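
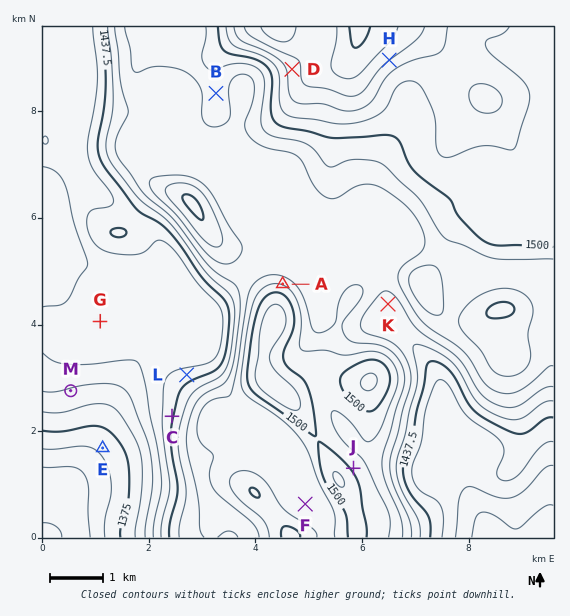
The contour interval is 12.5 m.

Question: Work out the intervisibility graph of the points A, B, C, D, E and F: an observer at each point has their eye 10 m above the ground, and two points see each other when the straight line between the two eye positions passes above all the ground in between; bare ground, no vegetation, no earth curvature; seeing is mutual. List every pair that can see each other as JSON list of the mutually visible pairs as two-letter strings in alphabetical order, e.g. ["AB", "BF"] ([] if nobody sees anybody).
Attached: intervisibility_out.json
["AB", "AD", "BD", "CD", "CE"]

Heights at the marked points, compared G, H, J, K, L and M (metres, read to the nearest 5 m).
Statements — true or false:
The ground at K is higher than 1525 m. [false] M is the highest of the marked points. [false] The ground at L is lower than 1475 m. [true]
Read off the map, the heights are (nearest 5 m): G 1420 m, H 1540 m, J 1495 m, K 1455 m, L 1430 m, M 1400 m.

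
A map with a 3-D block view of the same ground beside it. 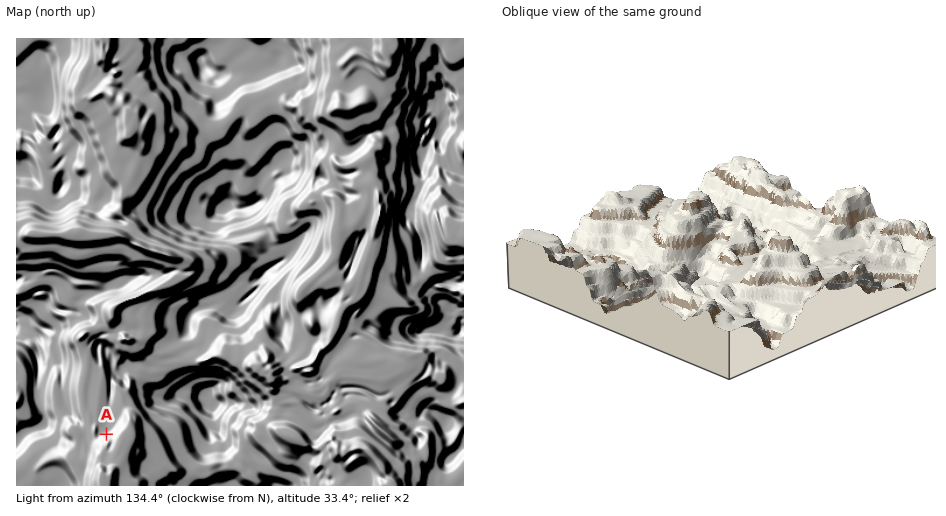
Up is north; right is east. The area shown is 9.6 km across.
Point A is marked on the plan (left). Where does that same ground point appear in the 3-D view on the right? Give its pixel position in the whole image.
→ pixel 748 314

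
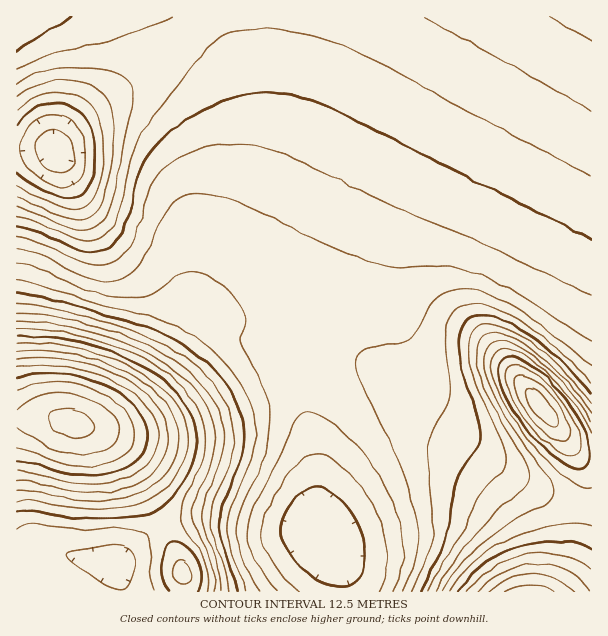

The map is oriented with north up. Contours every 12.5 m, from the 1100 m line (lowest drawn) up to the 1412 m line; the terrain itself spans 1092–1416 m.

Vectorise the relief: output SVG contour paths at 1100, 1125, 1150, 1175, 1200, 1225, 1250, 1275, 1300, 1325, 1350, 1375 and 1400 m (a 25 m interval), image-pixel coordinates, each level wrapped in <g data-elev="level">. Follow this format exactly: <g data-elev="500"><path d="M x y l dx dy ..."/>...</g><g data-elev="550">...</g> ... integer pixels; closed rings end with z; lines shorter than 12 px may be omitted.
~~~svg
<g data-elev="1100"><path d="M57 173l-7-3-7-5-5-6-3-7 1-8 3-7 5-5 7-3 8 1 7 4 5 7 3 9 0 11-4 7-5 4z"/></g><g data-elev="1125"><path d="M17 125l11-12 13-7 15-3 13 2 12 8 8 10 4 14 2 18-2 16-3 14-7 9-8 4-10 0-14-4-18-9-16-12"/></g><g data-elev="1150"><path d="M17 97l16-10 17-5 18-2 18 4 12 6 9 9 5 12 1 18-2 33-4 27-7 17-8 10-11 3-12-1-52-21"/><path d="M591 41l-42-24"/></g><g data-elev="1175"><path d="M591 177l-196-106-45-22-26-10-25-7-26-3-22 0-23 4-16 10-62 77-9 15-7 17-17 64-5 11-7 7-12 6-13 0-14-4-33-15-16-5"/><path d="M17 70l13-8 14-6 73-18 36-12 20-9"/></g><g data-elev="1200"><path d="M299 591l-17-16-14-20-6-13-1-14 8-22 19-31 15-16 8-5 6-1 6 1 7 4 18 14 16 19 12 22 8 23 4 24-2 15-7 16"/><path d="M591 295l-117-55-94-40-88-42-25-10-22-4-21 0-23 4-21 8-15 10-8 10-7 12-13 42-6 15-9 12-11 6-12 2-13-1-14-5-34-17-21-6"/></g><g data-elev="1225"><path d="M259 591l-19-39-3-12 0-12 4-18 17-37 7-20 4-19 1-18-2-15-6-17-22-42 0-4 5-11 0-7-2-9-5-9-20-20-11-7-10-3-9-1-8 3-31 22-11 2-13 0-18-2-18-5-19-7-34-17-19-5"/><path d="M591 367l-40-35-32-22-28-15-14-4-12-2-15 2-12 6-9 11-12 23-7 8-11 4-30 5-10 6-4 9 2 12 41 85 10 29 8 30 2 20 0 10-5 18-10 24"/></g><g data-elev="1250"><path d="M237 591l-15-51-3-19 3-17 19-45 2-15 1-13-5-24-14-24-13-16-17-14-18-12-19-10-23-8-81-23-19-5-18-2"/><path d="M591 394l-19-22-20-19-18-15-18-12-16-7-14-4-12 1-9 5-6 13 0 19 5 24 15 44 1 17-3 9-12 17-6 12-6 19-6 39-27 57"/></g><g data-elev="1275"><path d="M221 591l-2-22-15-39-2-12 2-15 15-38 5-22-1-14-2-12-6-13-8-12-13-15-15-13-18-12-21-10-32-11-40-12-27-5-24-2"/><path d="M591 412l-30-37-15-15-16-12-15-9-14-5-12 0-7 4-4 6-1 9 1 12 3 13 13 30 31 54 4 11 0 7-6 9-25 20-33 38-16 22-14 22"/></g><g data-elev="1300"><path d="M207 591l2-13-4-15-8-17-15-21-3-9 3-13 19-38 5-19-1-12-2-12-5-12-7-12-12-14-16-13-19-12-21-9-28-10-29-7-25-4-24-1"/><path d="M17 529l7-5 9-1 41 6 52 0 15 2 6 5 3 7 0 33 4 15"/><path d="M591 526l-15-3-21 2-25 6-21 8-18 10-15 12-14 14-11 16"/><path d="M591 433l-10-19-12-18-14-15-15-14-13-10-14-6-10-2-8 4-4 10 3 18 9 21 15 24 21 26 24 24 16 11 6 2 6 0"/></g><g data-elev="1325"><path d="M181 584l4 0 4-2 3-7-4-11-3-3-5-1-4 3-3 9 2 7z"/><path d="M591 569l-13-8-17-6-16-2-18 2-17 4-16 8-14 11-13 13"/><path d="M17 500l15 0 34 7 26 2 27-1 24-6 16-8 15-16 10-19 4-19-4-20-9-18-16-16-22-16-29-13-31-9-30-4-30-1"/><path d="M567 455l6 0 4-2 3-4 0-6-4-17-9-18-15-19-16-15-15-8-6-1-5 2-4 5 1 11 4 13 8 15 12 15 12 14 14 10z"/></g><g data-elev="1350"><path d="M574 591l-8-7-9-6-11-3-12-1-12 1-12 3-11 6-10 7"/><path d="M17 480l15 2 30 7 21 3 22 0 20-4 18-7 13-12 9-14 4-17-3-16-9-17-16-15-21-13-25-11-27-6-26-3-25 2"/><path d="M551 426l5 0 2-3-1-7-5-9-13-15-8-4-4 1-2 3 1 4 5 12 11 12z"/></g><g data-elev="1375"><path d="M17 460l13 2 41 12 18 1 18-1 17-6 13-9 7-10 3-14-3-15-9-13-14-12-19-11-21-7-22-4-21 0-21 4"/></g><g data-elev="1400"><path d="M17 426l33 21 15 6 15 2 15-1 12-5 9-8 3-9-3-12-9-10-14-10-18-6-16-2-17 2-12 5-13 11"/></g>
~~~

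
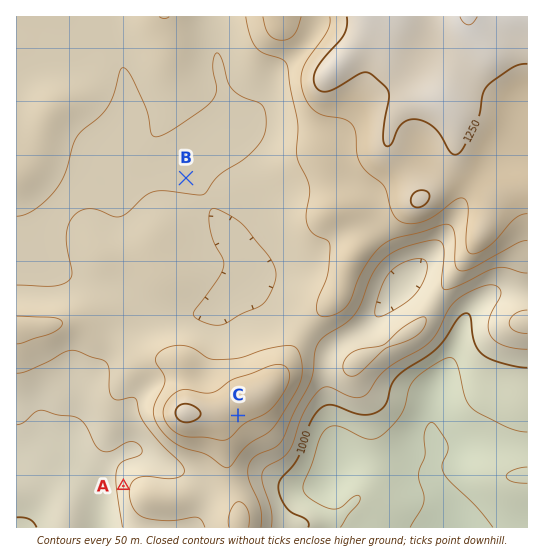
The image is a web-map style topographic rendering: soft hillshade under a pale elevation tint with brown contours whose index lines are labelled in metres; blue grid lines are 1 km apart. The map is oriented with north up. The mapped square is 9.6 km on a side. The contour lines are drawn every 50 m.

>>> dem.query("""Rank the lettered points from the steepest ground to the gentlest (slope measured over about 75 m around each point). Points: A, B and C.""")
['A', 'C', 'B']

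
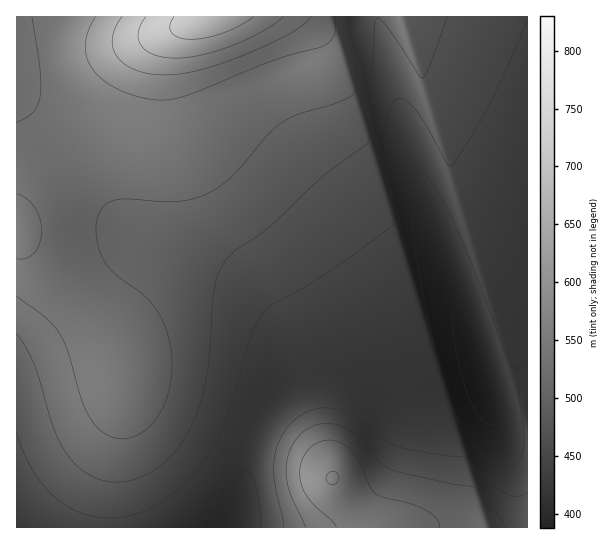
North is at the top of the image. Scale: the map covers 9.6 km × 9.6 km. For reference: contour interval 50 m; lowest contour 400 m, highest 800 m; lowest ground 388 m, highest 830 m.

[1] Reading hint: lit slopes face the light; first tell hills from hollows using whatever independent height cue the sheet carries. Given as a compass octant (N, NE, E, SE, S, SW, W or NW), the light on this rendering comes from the W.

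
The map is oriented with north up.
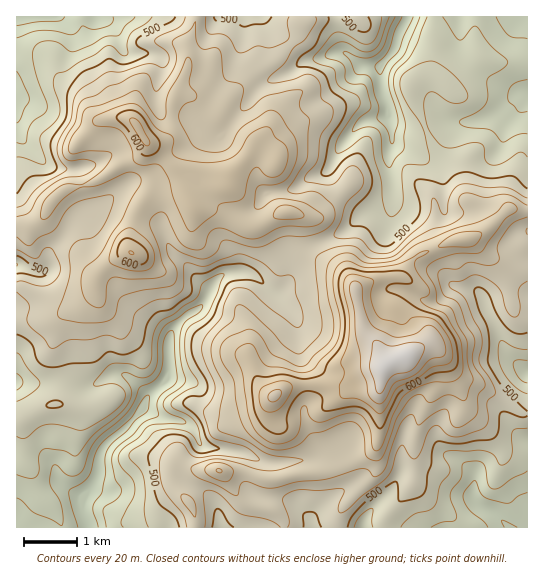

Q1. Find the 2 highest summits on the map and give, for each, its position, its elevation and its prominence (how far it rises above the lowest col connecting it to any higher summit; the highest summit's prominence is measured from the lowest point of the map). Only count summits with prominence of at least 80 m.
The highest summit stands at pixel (403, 357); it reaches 678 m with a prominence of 270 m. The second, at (137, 126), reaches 625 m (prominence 92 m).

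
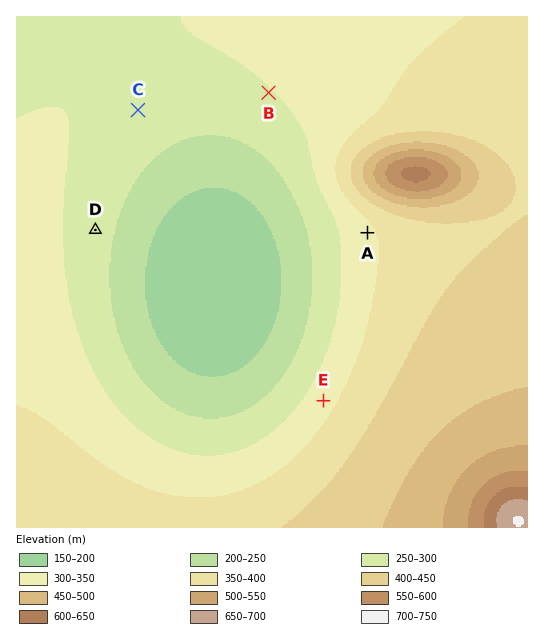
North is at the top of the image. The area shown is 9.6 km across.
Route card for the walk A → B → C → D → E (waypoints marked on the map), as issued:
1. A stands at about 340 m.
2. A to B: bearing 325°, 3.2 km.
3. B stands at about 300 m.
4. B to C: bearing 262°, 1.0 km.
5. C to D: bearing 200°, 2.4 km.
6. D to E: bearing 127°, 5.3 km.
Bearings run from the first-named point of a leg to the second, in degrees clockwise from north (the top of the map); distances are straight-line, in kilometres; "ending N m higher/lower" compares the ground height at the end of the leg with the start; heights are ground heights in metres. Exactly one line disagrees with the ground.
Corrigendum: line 4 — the distance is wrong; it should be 2.5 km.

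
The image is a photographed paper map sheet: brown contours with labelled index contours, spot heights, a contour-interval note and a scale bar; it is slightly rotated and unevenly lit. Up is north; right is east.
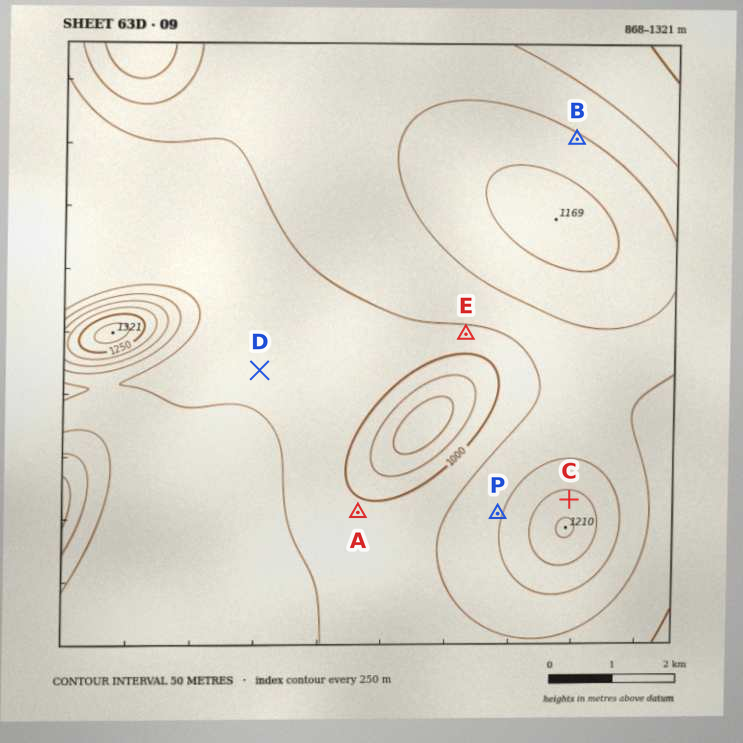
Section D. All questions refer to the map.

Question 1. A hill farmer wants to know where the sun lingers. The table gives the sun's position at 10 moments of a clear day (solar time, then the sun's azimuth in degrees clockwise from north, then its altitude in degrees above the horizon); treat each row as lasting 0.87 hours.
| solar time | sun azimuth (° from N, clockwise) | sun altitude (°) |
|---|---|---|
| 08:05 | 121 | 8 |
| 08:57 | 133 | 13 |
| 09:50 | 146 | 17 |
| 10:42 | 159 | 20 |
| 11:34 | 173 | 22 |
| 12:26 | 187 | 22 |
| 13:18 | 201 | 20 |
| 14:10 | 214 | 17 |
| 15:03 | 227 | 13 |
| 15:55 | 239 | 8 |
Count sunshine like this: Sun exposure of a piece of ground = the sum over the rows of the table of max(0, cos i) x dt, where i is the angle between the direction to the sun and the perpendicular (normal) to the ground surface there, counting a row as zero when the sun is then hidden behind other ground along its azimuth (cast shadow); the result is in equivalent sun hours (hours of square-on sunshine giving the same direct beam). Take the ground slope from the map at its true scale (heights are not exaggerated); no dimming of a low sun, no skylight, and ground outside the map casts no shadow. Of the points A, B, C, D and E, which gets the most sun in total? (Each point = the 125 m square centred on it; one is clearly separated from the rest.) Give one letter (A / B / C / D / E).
E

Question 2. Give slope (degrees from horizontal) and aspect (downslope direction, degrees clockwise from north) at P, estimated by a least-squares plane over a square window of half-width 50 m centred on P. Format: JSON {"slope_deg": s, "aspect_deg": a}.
{"slope_deg": 5, "aspect_deg": 286}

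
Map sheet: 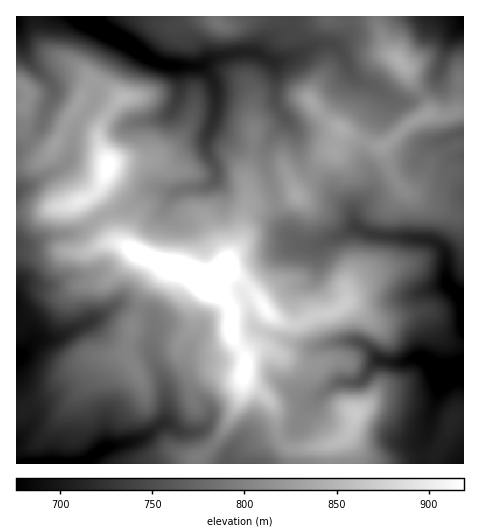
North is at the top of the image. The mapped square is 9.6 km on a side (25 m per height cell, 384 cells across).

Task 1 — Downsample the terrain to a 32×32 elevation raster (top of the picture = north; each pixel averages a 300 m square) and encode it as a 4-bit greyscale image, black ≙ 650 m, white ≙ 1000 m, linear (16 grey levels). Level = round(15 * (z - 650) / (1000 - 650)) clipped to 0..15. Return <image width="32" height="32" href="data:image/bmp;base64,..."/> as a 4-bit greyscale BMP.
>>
<image width="32" height="32" href="data:image/bmp;base64,Qk12AgAAAAAAAHYAAAAoAAAAIAAAACAAAAABAAQAAAAAAAACAAATCwAAEwsAABAAAAAAAAAAAAAAABEREQAiIiIAMzMzAERERABVVVUAZmZmAHd3dwCIiIgAmZmZAKqqqgC7u7sAzMzMAN3d3QDu7u4A////ABERESI0RWZVVWd3d3ZTIiIiIzISI0VWZWZ3eJmGQyIiIjMzMzM0RWdmd3eJlkMiIiI0RDRENFVod4d3iZdUIiMjNEREVUVmeZmXdniIZDIiI0RVVWZVZ4q6h3ZmVmQxESJFVWZmVnibyYh3ZlRDIQASNVZmZmd4msqZh3dTMhEREiNVZmZneJu6mIdlVFQiIiIjNFZ2Z3isqpmYdmdlMzEiNERGZmeIrKq5mZmHZUQxI0VVVWd4m8y7qZmZl2VDMSRWZ3d4ms7bupiHiYdlMxE0VneIms3u7KmHdniHdUMSRWeIirzMy8yoZmVnd2ZUI0V4iavLqpmrp2VVVVVUQyNWZ4iamIiImZhlVVREQzNEZ4mYiId3eIiHZmZURVVVVWeaqpiHd3d3h3d3ZVVmZlVWiaqph2ZmZ4d4h2ZmZ2ZVZneKuod3Zld3d3d3ZndmVWd3isqId2VWdnd3d3d2ZlVnd3mph3ZUVmZmZ4h3d2VVZnd5l3dmVEVmZWeId3dmVWZneIdlVVQ1ZlVniHZnd3Z2Z4iIdlRENVVVeHZmVmd3dlZ4iIdUQzRVRndmVVZmZmVWd3dlQzM0VERWVVVndVZEVnZUMhEiM0MzRVRWeHZFNFZUMhEjMzMzM0REV4hlRCMzMhEjRERURERERVZ2UzIiIhASNERFZVRERVVWZTMh"/>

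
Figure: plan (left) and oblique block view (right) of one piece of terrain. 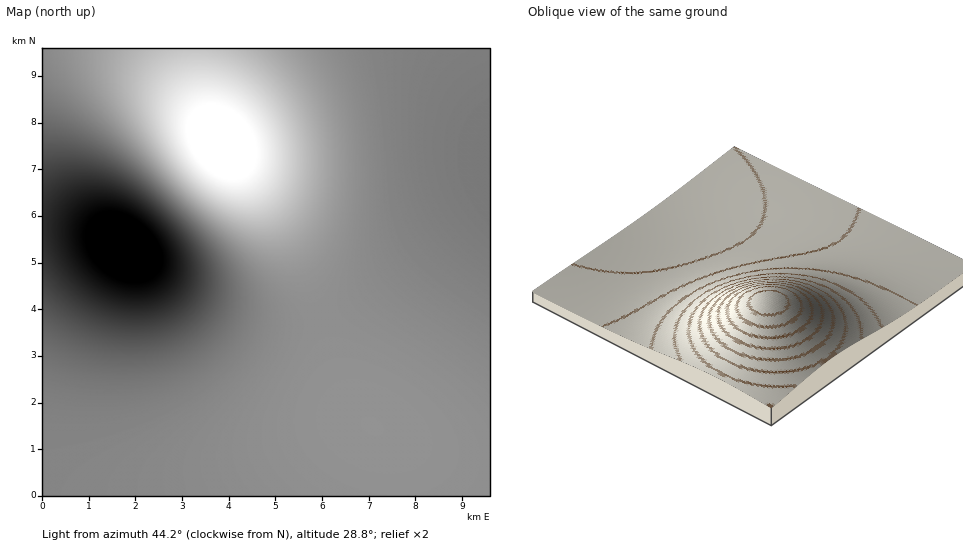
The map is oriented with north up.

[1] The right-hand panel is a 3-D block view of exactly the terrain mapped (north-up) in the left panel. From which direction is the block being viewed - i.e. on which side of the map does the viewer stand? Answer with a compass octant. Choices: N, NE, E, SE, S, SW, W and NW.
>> NW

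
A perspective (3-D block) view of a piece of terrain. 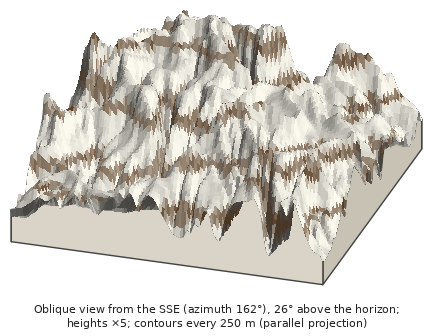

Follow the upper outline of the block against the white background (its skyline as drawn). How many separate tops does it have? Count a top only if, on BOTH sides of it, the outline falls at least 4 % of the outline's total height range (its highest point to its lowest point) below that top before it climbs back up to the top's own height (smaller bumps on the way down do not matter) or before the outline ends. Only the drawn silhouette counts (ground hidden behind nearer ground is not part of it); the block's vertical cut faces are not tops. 4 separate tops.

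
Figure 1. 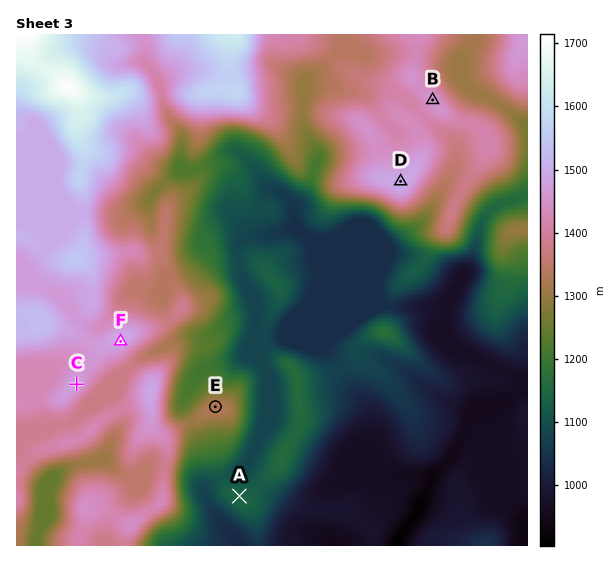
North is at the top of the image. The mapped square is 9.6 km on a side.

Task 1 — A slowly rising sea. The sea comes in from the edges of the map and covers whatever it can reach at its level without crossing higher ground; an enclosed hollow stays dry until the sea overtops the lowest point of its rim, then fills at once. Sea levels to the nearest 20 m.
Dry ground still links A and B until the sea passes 1120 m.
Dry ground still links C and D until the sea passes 1340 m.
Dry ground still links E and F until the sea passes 1300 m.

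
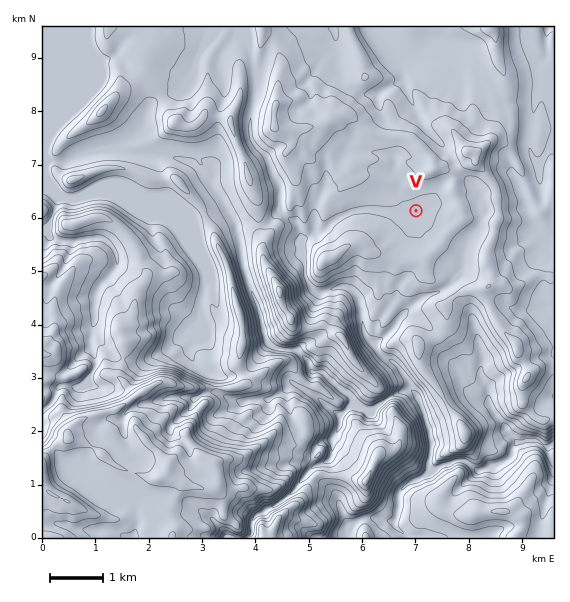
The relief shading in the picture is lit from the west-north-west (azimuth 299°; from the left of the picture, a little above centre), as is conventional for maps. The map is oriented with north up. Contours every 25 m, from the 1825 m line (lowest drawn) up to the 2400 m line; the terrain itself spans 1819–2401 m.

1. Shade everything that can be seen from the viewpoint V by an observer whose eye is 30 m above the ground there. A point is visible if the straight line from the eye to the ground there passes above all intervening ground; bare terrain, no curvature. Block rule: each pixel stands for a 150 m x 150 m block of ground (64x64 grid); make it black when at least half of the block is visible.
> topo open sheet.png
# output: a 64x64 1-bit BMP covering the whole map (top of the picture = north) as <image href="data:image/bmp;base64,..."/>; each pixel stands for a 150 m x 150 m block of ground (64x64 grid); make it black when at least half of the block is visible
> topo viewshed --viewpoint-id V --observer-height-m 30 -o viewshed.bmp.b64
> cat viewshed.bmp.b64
<image width="64" height="64" href="data:image/bmp;base64,Qk0+AgAAAAAAAD4AAAAoAAAAQAAAAEAAAAABAAEAAAAAAAACAAATCwAAEwsAAAIAAAAAAAAA////AAAAAAAAAAAEAAAAAQAAAAwAAAABAAAABAAAAAEAAAACAAA8+QAAAAEAAHj4AAABAAAAYBAAAAP8AAAgCIAAA+ABgAAMAAACAAGAAAAAAMYAAMAAAAABz+AA4AAAAAMf8AD4AAAABD/4AH4AAAAMf8AALgwAABgjAAAMGAAAAAAAABwQAAAAAAAAGCAQAAAAAAAAIBAAAAAAAAAAEAAAAAAAYEAQAAAAAADgAAgAAAAAAcAAAAAAAAABgAAgwAAAAAMAACDAAAAAAgMAMEAAAAAGAwBgQAAAAd4AAMBAAAAB/AAAgEAAAAOcAAAAQAAAAwAAYAAAAAADAAAQACAIAAYAAA8AkAYABgAAA4BIBoAMAAADAAAMAAwADwMAAAgCHBx/gwAADAIcA//BAAAYAg4D/+EAADgEDgP/4IAAcAAeA//4gAHAABgf//gAAAAAGZ//8AAAAAAZj//wAAAAADDH//CAAAAAMOP/8AAAAAAh4//hAAAAAGHh/A4AAAAAQ/B4DAAAAAAB+HsIAAAAAIH//gAAAAAAB//AAAAAAAAGP4AAAAAAAAQPAAAAAAAABAAAAAAAAAAEAAAAAAAAAAAAAAAAAAAAAAAAAAAAAAAAAAAAAAAAAAAAAAAAAAAAAAAAAAAAAAAAAAAAAAAAAAAAAAAAAAAAAAAAAAAAAAAAAAAAAA=="/>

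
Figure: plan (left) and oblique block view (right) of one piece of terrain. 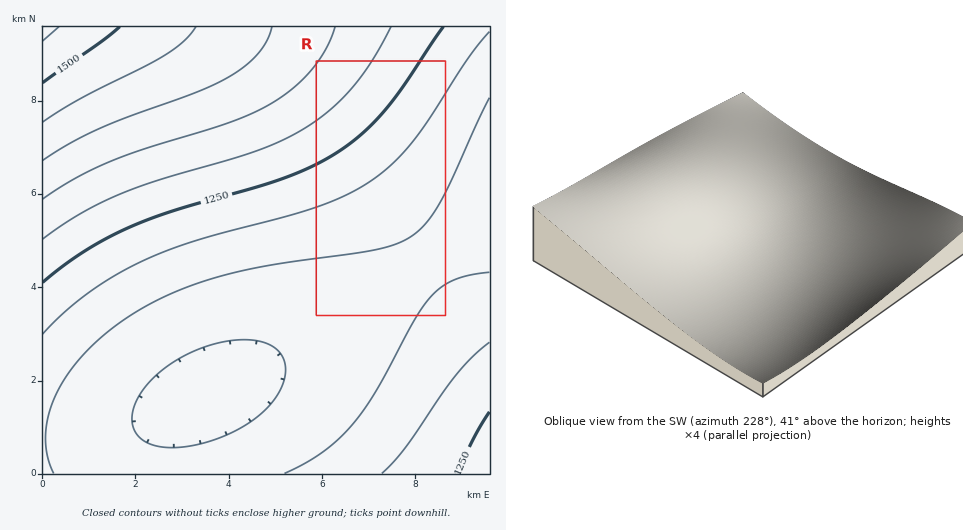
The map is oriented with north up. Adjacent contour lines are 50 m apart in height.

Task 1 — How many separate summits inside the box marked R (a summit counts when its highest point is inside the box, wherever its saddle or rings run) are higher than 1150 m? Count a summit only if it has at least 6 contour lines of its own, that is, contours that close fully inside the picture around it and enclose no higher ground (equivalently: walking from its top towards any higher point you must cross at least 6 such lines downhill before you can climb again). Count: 0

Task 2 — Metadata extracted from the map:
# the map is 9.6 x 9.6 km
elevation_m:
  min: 1090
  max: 1570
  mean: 1220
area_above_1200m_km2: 41.2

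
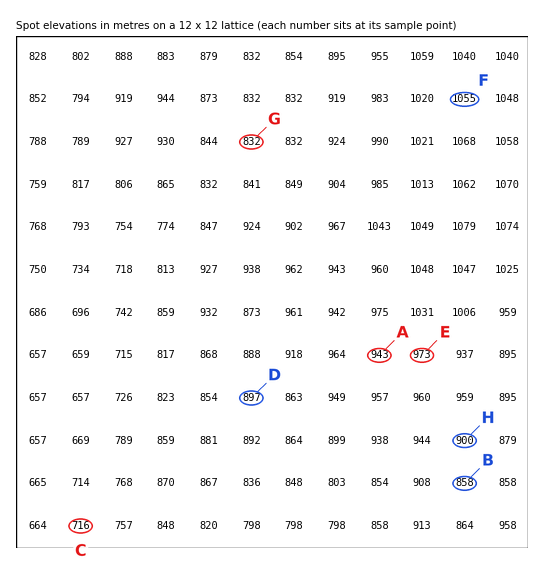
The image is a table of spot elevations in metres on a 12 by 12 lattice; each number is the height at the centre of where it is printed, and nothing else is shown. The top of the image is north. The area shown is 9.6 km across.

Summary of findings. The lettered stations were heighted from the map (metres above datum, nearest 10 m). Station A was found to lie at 940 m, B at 860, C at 720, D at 900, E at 970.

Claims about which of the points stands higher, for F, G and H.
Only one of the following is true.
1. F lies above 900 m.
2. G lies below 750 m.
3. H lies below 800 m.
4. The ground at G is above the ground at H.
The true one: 1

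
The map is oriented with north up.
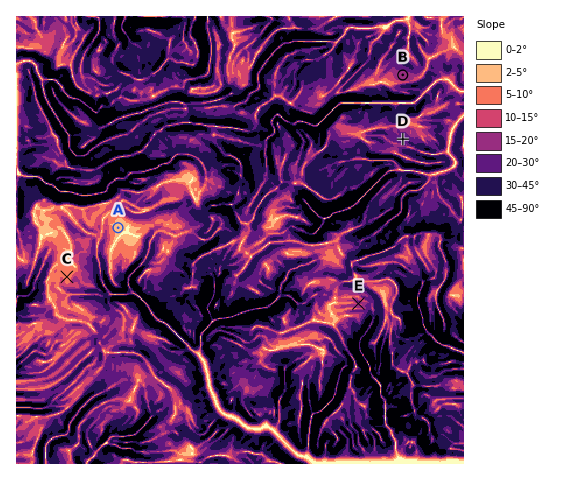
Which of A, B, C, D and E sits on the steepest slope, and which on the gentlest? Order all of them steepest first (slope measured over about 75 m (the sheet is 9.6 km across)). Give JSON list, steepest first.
["D", "B", "E", "C", "A"]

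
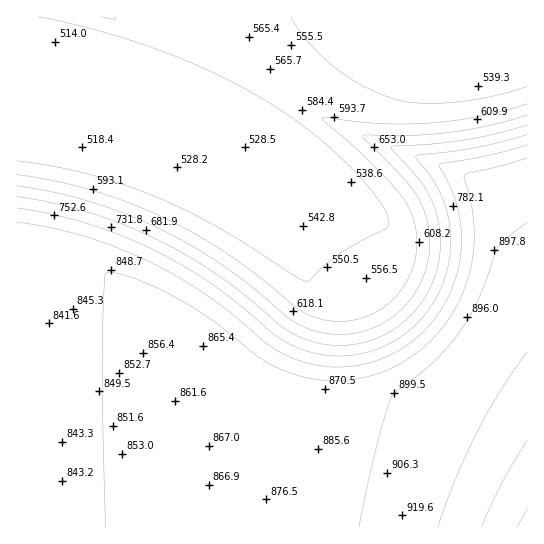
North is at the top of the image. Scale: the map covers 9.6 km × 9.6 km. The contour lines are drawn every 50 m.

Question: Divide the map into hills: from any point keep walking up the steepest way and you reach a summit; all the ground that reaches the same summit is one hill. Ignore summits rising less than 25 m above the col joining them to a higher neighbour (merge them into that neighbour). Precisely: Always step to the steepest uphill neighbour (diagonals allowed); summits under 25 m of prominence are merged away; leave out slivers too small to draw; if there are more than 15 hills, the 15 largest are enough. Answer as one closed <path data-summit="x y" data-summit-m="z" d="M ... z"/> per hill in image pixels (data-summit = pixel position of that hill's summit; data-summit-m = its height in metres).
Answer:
<path data-summit="527 527" data-summit-m="1064" d="M527 16l-192 0-72 57-8 10-11 22-5 4-50-24-66-22-62-14-45-3 1 482 511-1z"/><path data-summit="109 17" data-summit-m="604" d="M334 16l-317 0-1 29 61 7 46 11 66 22 50 24 5-4 11-22 8-10z"/>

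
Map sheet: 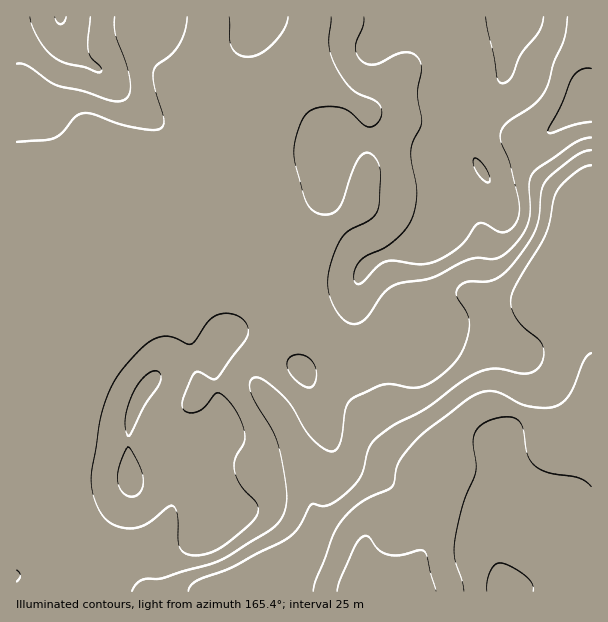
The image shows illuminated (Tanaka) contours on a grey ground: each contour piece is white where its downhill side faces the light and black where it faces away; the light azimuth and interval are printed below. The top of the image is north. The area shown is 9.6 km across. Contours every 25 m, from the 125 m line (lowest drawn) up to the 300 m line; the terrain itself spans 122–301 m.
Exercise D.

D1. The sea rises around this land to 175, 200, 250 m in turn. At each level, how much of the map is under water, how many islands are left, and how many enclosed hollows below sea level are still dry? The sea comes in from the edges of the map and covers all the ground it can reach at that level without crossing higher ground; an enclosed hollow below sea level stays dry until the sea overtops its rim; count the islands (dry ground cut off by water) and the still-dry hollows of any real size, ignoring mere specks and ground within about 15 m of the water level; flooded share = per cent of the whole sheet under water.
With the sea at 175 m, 20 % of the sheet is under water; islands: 0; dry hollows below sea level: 0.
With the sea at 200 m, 26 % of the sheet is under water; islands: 0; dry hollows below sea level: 0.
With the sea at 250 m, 88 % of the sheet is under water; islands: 0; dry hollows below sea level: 0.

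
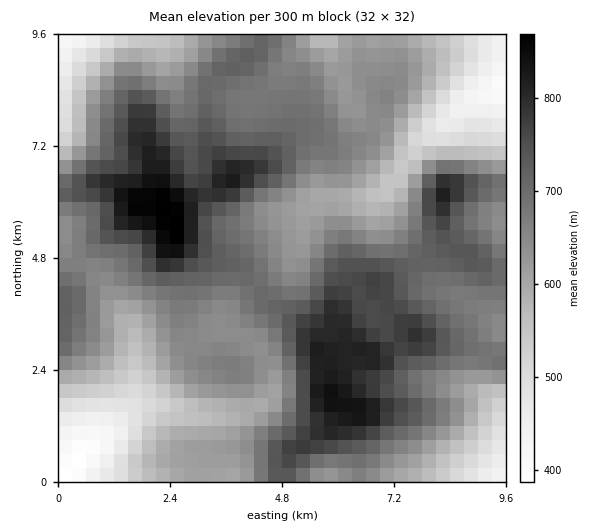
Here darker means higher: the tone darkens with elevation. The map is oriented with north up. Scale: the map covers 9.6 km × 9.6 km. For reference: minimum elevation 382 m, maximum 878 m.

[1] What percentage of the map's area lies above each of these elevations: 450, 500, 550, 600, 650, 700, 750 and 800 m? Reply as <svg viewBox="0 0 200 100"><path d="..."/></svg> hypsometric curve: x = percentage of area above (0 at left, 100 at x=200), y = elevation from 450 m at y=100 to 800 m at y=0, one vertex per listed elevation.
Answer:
<svg viewBox="0 0 200 100"><path d="M193 100l-9-14-11-15-19-14-38-14-46-14-33-15-23-14"/></svg>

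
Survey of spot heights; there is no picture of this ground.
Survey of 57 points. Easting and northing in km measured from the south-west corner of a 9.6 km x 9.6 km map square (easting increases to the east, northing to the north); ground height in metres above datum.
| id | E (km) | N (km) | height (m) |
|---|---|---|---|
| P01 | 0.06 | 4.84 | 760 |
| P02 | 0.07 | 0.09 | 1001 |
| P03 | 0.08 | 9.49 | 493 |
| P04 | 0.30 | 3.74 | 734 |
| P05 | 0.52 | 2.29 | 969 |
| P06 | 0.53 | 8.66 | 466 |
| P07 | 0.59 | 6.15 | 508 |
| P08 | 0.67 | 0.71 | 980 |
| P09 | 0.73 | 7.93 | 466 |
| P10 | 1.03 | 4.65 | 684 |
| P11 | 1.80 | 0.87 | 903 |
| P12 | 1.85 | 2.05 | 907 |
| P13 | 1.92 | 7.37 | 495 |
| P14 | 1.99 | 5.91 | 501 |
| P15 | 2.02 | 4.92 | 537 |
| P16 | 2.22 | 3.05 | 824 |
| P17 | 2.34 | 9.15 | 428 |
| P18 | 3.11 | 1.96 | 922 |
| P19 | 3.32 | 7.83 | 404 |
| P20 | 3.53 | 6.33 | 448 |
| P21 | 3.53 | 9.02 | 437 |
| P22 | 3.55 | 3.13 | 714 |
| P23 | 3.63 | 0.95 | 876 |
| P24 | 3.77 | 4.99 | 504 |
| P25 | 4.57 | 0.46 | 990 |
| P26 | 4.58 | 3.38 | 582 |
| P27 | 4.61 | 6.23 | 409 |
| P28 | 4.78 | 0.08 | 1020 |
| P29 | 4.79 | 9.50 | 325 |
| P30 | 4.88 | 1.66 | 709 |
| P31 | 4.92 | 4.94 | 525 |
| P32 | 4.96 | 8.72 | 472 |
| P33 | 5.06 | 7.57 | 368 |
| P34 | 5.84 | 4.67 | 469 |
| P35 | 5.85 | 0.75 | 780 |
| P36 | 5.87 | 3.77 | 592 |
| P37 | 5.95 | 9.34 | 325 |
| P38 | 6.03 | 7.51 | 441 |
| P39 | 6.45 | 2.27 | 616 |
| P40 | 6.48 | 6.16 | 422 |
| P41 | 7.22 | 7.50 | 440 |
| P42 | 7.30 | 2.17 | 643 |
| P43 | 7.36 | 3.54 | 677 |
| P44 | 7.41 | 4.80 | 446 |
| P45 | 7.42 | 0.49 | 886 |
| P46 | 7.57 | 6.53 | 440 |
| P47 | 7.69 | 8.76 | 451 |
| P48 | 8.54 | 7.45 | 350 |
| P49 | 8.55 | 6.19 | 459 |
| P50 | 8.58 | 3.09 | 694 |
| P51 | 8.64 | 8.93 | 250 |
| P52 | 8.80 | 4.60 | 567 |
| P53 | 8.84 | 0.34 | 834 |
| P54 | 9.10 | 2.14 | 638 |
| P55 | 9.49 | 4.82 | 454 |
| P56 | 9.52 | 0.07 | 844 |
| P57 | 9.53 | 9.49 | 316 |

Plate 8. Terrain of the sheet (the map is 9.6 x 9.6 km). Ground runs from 240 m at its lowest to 1040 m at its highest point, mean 600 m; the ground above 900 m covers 10.3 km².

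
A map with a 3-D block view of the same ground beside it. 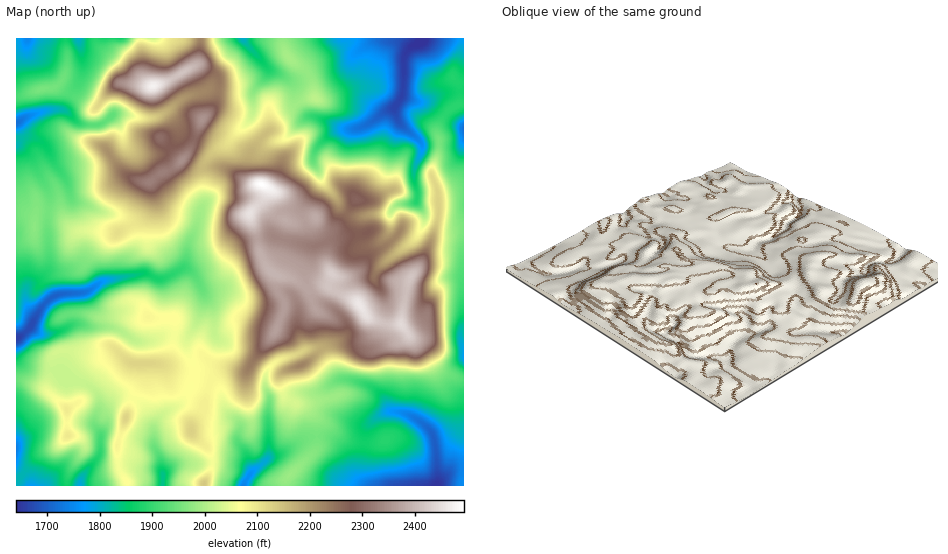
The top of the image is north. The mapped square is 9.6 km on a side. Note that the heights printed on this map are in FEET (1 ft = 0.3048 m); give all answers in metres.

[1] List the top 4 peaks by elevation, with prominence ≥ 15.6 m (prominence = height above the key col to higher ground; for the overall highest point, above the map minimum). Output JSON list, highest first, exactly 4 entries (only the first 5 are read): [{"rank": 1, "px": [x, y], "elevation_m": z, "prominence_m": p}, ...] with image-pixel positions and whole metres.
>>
[{"rank": 1, "px": [262, 184], "elevation_m": 760, "prominence_m": 260}, {"rank": 2, "px": [153, 86], "elevation_m": 755, "prominence_m": 96}, {"rank": 3, "px": [360, 305], "elevation_m": 751, "prominence_m": 28}, {"rank": 4, "px": [202, 119], "elevation_m": 718, "prominence_m": 36}]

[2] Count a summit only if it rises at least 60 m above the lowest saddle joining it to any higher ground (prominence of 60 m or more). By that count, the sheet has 2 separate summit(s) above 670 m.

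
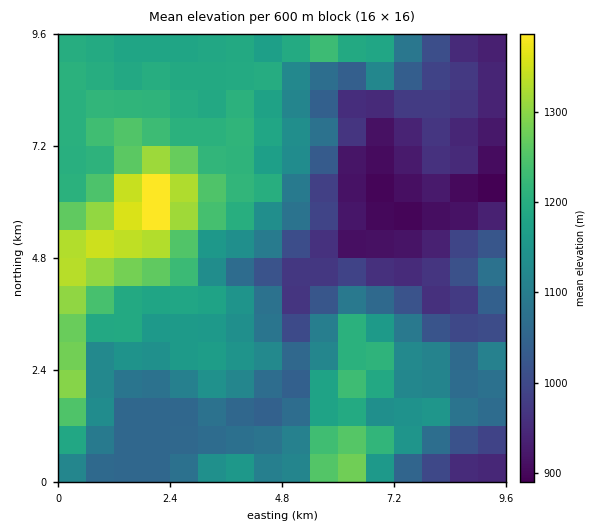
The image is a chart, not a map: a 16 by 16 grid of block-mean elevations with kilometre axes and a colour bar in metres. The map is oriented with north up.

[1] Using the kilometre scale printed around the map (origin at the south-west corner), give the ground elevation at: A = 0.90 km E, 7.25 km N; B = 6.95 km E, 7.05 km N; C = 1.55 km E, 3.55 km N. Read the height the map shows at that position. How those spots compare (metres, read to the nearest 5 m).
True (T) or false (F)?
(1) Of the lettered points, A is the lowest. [F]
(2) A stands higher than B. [T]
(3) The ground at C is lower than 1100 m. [F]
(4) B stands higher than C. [F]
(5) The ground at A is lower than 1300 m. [T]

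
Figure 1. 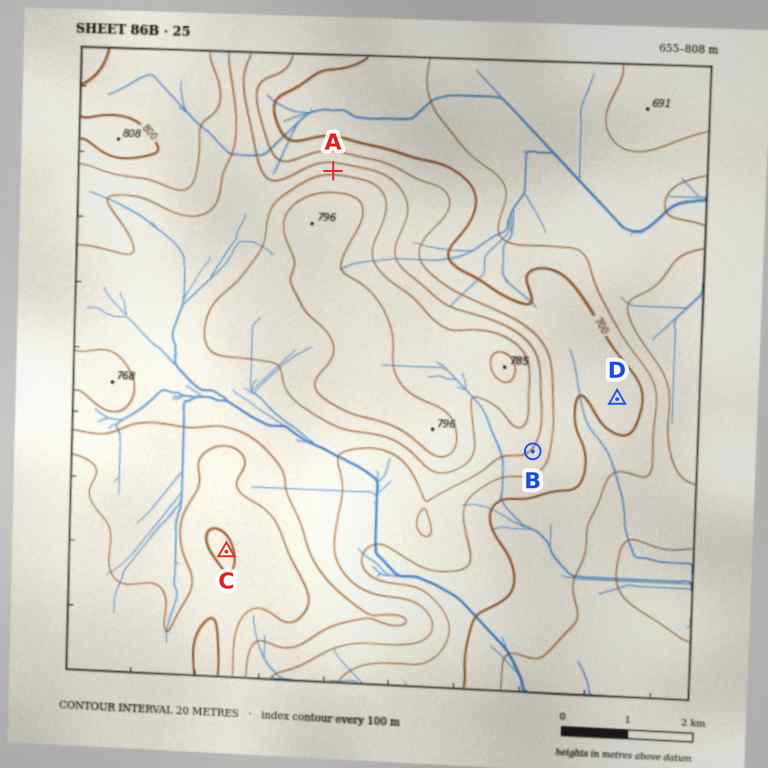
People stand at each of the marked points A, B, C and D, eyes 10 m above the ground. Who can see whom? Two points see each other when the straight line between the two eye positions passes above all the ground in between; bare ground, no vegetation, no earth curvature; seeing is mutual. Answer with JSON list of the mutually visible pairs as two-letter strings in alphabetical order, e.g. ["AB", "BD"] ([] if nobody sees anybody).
["BC", "BD"]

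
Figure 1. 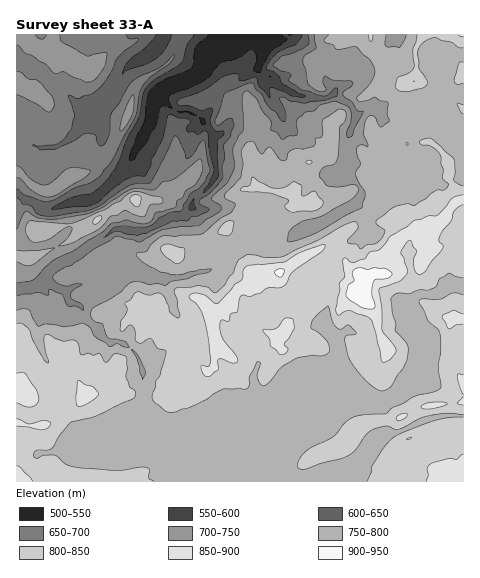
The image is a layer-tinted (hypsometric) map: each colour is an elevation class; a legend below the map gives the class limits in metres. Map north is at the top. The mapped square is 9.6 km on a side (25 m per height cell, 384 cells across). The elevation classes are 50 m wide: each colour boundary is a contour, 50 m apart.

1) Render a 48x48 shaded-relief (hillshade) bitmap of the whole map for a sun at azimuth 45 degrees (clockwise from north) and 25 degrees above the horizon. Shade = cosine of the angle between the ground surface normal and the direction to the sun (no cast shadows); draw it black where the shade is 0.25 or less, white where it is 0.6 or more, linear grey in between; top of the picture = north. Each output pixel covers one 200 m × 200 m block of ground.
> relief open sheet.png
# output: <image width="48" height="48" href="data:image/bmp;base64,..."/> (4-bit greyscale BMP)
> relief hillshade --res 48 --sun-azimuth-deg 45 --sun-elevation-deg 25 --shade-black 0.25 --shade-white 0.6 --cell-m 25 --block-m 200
<image width="48" height="48" href="data:image/bmp;base64,Qk32BAAAAAAAAHYAAAAoAAAAMAAAADAAAAABAAQAAAAAAIAEAAATCwAAEwsAABAAAAAAAAAAAAAAABEREQAiIiIAMzMzAERERABVVVUAZmZmAHd3dwCIiIgAmZmZAKqqqgC7u7sAzMzMAN3d3QDu7u4A////AN66u7u7qqmIiIiIiIdlZmZmZ4Z3d1VXiO2pq6qqmZmZh4iIiHZndmZmZ3d2d2Z4mcqImZmZmZqZd4iImHeIh3d2Zndmd3eamql3iIiIiImIiIiJmHiId3iHd3h2d3eZmXVGiHd3dohneJmZiIiHeIiId4h3Z4h3eDRHiHd3d5hneIiHd3d3eIiId4d2VoiId4iJmFVneKhWZmZmdnd3eIiHeIiGRod3iHaJhkVmeIZFVmZ3d3d3d3d4iZqoeHZWZTaZhlVmd4dFVmZ3d3d3d3eIiZmHiYeIdYq5hmiIiahVZ2ZmZmd3d3eIiHU1eJqpdKuphXmZqslWd3VmVnd3iIiHd1EmiIh2MqqqZpqaqshVeGVmZnd3iHd3dSFXiIdlRqq3Wbqqm8dFZ1V3Z5hmVmZmYyV3eIdlaom2iqmqvaNFZld2erdDRmVnZFdliphmipymqqrMuTNlZXdWu4YzaIiJdYdG3Jh2eN6py7zYMzVmV4ZYp3ZFipmpZ3Q765hkRv7My71xJVZmeXVIh3aJiaqXRkJcuYYxNe26qrgkVmZnqFNId4qoiqmEIxBcqHUjeMupm5RXh2aJpTFqeKh3mpmDIQCuqGVoq7u5ulaZiHmsk0fciHVniJlzIBftlmeJqomqlViIh5zch736d2VlWIdkImvHVWZ4iFaGRXdneKy5erzIZlZkaYdmRWqEVmR4d0VmeHZneIZURXmHZViIuWZ3Q4uJqWWIdlZ3d3h3dkRCFXd3ZYzdyYdmWMqsumeHZZiGVmaJdnhTWpdmZpzduZqXi7mqmGeIdnZmZVd3nOx4zKl1VXmImrqqmpqXiHeJh0Rnh2RIvceM7duGZ4iJmJqYmqlleHd4hkbf7JdmdAGLveuHmqmZdmeJmrlmd3h4eH//7dvLUAF2eLl3iZiGRENHialmeJmJic+mjN24hSiDSKZDNGZUNEWIeIdniqmZeHIBNWeIdq/qmWRDNFRFZ4q6mIZniZiYiAFWZDNYmu/YiWeWRWaIiJvcqXVmeYeHm1q5dmd4mtx3iYmYJVi5iJq6mFV3h2d2esyYiaqZmqhFiZvYEjiomHiHh1d3dndlirqYibqZm5ZFeav3ADmqp3mImFZ2dndmmpmHiamYm6dVaqzmAVqrqbqZqGdodnZomYdmeZmXiahkarzVNHmsupd4unRpV4iImIdmeZmWZ5lzW82iI1esyFdnuVOYeZiIh3ZViZmVN4uDbesgMifOtWdYqYapZ3d3h2U1mpmGV66Wu3ICIzn/dJmJvmaFRnh3djE4u5dnZs+4YzRDRGz8W9uL6BRCRoh3eBSMyFRodcynaZmGeL/6y1E5YlVERVVnh5vLdDRohpt1eJqYq9/6UABHNFZVRFiXZMuWM0V5mJl1RXiIrN+gABN1NVVFiJynVJdTNXiaqZqGVomIqrowJURmVWQ4uIqXZWRDeqqamHiHeLqIqpp1iXd2VVJKlViHZTV4vKmZmIeHeamHiIuXmoY0VkOLhWd1Q2mqu5mauXaJZ3h1aap3qlAEZkSallRTEA=="/>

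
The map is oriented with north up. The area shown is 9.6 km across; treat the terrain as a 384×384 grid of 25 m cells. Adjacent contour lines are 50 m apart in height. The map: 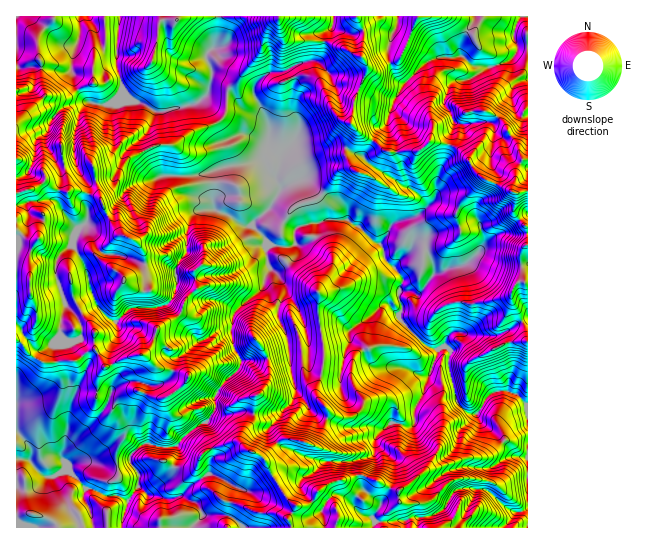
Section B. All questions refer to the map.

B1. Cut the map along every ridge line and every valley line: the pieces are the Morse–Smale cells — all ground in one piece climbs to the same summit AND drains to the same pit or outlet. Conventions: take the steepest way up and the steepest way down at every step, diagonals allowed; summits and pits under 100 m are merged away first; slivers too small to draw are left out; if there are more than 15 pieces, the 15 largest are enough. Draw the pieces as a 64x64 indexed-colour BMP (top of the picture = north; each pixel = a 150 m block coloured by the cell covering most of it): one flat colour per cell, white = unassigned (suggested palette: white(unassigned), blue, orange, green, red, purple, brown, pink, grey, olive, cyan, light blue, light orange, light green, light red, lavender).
<image width="64" height="64" href="data:image/bmp;base64,Qk12CAAAAAAAAHYAAAAoAAAAQAAAAEAAAAABAAQAAAAAAAAIAAATCwAAEwsAABAAAAAAAAAA////ALR3HwAOf/8ALKAsACgn1gC9Z5QAS1aMAMJ34wB/f38AIr28AM++FwDox64AeLv/AIrfmACWmP8A1bDFALu7u7u7u7ERERERERERERERERERERERERERERERERAAu7u7u7u7sREREREREREREREREREREREREREREREREQC7u7u7u7u7EREREREREREREREREREREREREREREREREbu7u7u7u7sRERERERERERERERERERERERERERERERERu7u7u7u7u7ERERERERERERERERERERERERERERERERG7u7u7u7u7sREREREREREREREREREREREREREREREREbu7S7u7u7uxERERERERERERERERERERERERERERERERu0REu7u7u7ERERERERERERERERERERERERERERERERG7REREREREEREREREREREREREREREREREREREREREREbtERERERERBERERERERERERERERERERERERERERERERtEREBEREREQURBERERERERERERERERERERERERERERG0REQAREREREREQREREREREREREREREREREREREREREURERAAEREREREREERERERERERERERERERERERERERERREREAABEREREREREERERERERERERERERERERERERERFERERAAARERERERERAAAAAARERERERERERERERzBEREUREREAABEREREREREAAAAAAERERERERERERERzMERERd3REQAAEREREREREQAAAAAABERERERERERERHMzBERx3d0RERERERERERERAAAAAAAEREREREREREREczMzMzHd3dEREREREREREREQAAAAAAREREREREREREczMzMzMd3d0REREREREREREREAAAAARESIhERERESIRzMzMzMx3d3RERERERERERERERAAAABESIiERIiIiIhHMzMzMzHd3dEREREREREREREREEREAERIiIREiIiIiIczMzMzMd3d0REREREREREREREEREREREiIhEiIiIiIxzMzMzMx3d3R3REREREREREREQREREREiIiIiIiIiIzPMzMzMzHd3d3dERERERERERERBERERESIiIiIiIiMzMzMzMzzMd3d3d0REREREREREREERERERIiIiIiIiIzMzMzMzMzx3d3d0REZkREREREREQREREREiIiIiIiIzMzMzMzMzM3d3d3REZmZkREQiJERCEREREiIiIiIiIjMzMzMzMzMzd3d3d0RmZmZmYiIiIiIhERESIiIiIiIiMzMzMzMzMzN3d3d3dmZmZmZmIiIiIiIRESIiIiIiIiIyIzMzMzMzM3d3d3d2ZmZmZmYiIiIiIiESIiIiIiIiIiIjMzMzMzMzd3d3d3ZmZmZmZiIiIiIiIRIiIiIiIiIiIiIzMzMzMzN3d3d3dmZmZmZmIiIiIiIiIiIiIiIiIiIiIjMzMzMzM3d3d3dmZmZmZmZiIiIiIiIiIiIiIiIiMyIiMzMzMzMzd3d3d2ZmZmZmZmIiIiIiIiIiIiIiIiIzMiMzMzMzMzN3d3d2ZmZmZmZmYiIiIiIiIiIiIiIiIzMzMzMzMzMzM3d3d3ZmZmZmZmZiIiIiIiIiIiIiIiIzMzMzMzMzMzMzd3d3d2ZmZmZmZmYiIiIiIiIiIiIiIzMzMzMzMzMzMzN3d3d3dmZmZmZmZiIiIiIiIiIiIiIzMzMzMzMzMzMzM3d3d3d2ZmZmZmZmYiIiIiIiIiIiIzMzMzMzMzMzMzMzd3d3d3ZmZmZmZmZmYiIiIiIiIiIzMzMzMzAzMzMzMzN3d3d3dgZmZmZmZmZiIiIiIiIiMzMzMzMzMDMzMzMzM1V3dVVQAGZmZmZmZmIiIiIiIiMzMzMzMzAAAzMzMzkzVVVVVVUABmZmZmZmYiIiIiMzMzMzMzMwAAADMzM5mTNVVVVVVVVWZmYiIiIiIiIiIzMzMzMzMwAAAAMzM5mZk1VVVVVVVVZmYiIiIiIiIiIjMzMzMzMAAAAAAzM5mZmTVVVVVVVVUAZiIiIiIiIiIjMzMzMzMAAAAAAAM5mZmZlVVVVVVVVVAFIiIiIiIiIiMzqqozqqAN3d0AA5mZmZmVVVVVVVVVVQVVVSIiIiIiIzOqqqqqoN3d3d3ZmZmZmZVVVVVVVVVVVVVVUiIiIiIjM6qqqqoA3d3d3dmZmZmZlVVVVVVVVVVVVVVVVSIiIjMzqqqqoAAN3d3d3ZmZmZmVVVVVVVVVVVVVVVVVUiIvMzOqqqqgAADd3d3ZmZmZmZVVVVVVVVVVVYiFVVVSL/8zM6qqqqAAAN3d3dmZmZmZlVVVVVVVVViIiIiIVVIv8zMzqqqqoAAA3d3d2ZmZmZmVVe7uVVVViIiIiIiAAP/zMzOqqqqqAAAN3d3ZmZmZmZVV7u7uVVWIiIiIiIAA//MzM6qqqqoAAADd3dmZmZmZlVXu7u7lVYiIiIiIgAAP/zM6qqqqqqAAAA3d3d2ZmZmVVe7u7uVViIiIiIiAAAD///qqqqqqoAAAAN3d3d2ZmZVV7u7u5VWIiIiIiIAAAA/////6qqoAAAAADd3QAAAJlVXu7u7lVYiIiIiIgAAAD/////qqqgAAAAAAAAAAAACVVe7u7u5ViIiIiIiIAAAA////+qqqAAAAAAAAAAAAAAVV7u7u7lWIiIiIiIgAAAD/////qqoAAAAAAAAAAAAABVVe7u7uVYiIiIiIiAAAAA////+qqgAAAAAAAAAAAAAFVVXu7u5ViIiIiIiIAAAAAP////qqAAAAAAAAAAAAAA"/>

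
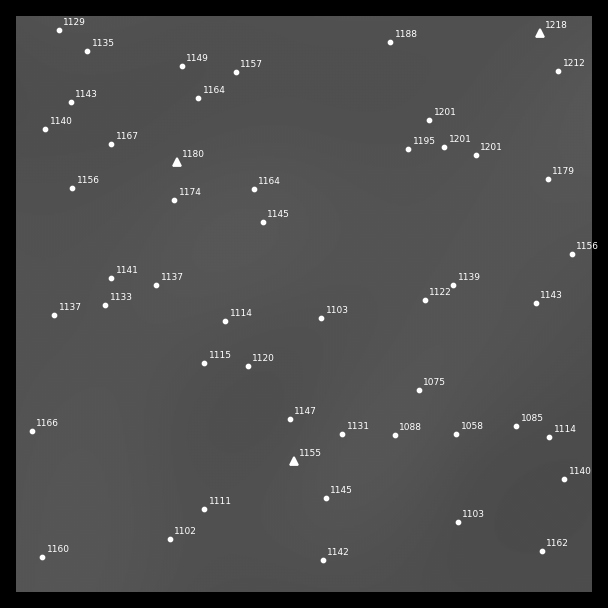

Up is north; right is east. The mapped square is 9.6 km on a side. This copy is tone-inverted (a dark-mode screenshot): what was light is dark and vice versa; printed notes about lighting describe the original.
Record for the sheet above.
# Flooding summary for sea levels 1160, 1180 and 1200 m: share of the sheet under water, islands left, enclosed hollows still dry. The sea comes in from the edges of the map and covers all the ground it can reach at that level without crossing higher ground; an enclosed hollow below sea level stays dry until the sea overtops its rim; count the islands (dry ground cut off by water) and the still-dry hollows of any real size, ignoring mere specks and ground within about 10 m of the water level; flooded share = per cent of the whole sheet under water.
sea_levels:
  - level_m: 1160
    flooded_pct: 70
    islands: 0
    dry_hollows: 0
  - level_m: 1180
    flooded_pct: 87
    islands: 0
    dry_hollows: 0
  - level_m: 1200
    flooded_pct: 94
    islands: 0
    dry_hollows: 0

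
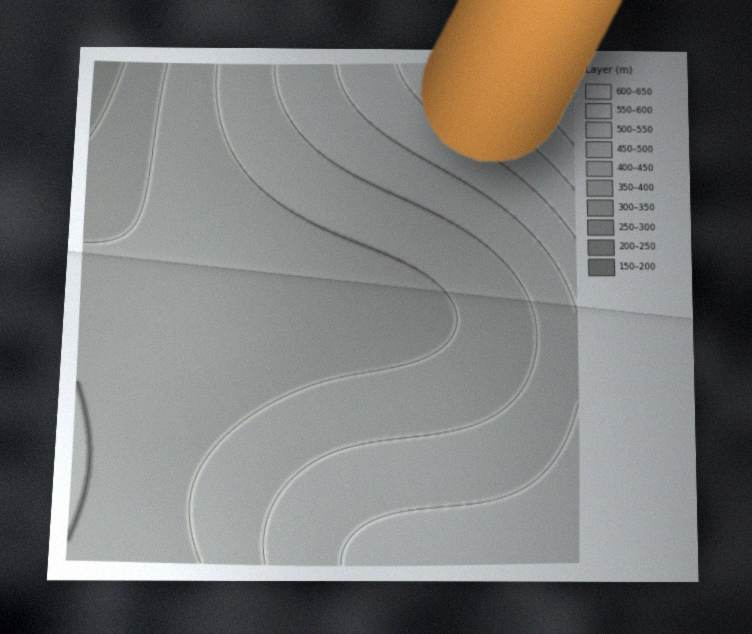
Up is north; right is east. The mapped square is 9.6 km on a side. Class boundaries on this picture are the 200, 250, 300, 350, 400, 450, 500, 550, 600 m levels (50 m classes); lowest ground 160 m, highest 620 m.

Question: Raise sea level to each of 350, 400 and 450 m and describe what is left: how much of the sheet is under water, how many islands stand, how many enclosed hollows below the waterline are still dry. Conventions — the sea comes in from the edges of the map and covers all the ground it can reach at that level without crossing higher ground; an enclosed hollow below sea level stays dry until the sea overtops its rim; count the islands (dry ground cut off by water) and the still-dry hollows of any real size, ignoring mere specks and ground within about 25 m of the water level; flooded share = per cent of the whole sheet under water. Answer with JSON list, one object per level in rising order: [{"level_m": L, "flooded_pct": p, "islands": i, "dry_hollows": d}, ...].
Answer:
[{"level_m": 350, "flooded_pct": 64, "islands": 0, "dry_hollows": 0}, {"level_m": 400, "flooded_pct": 82, "islands": 0, "dry_hollows": 0}, {"level_m": 450, "flooded_pct": 93, "islands": 0, "dry_hollows": 0}]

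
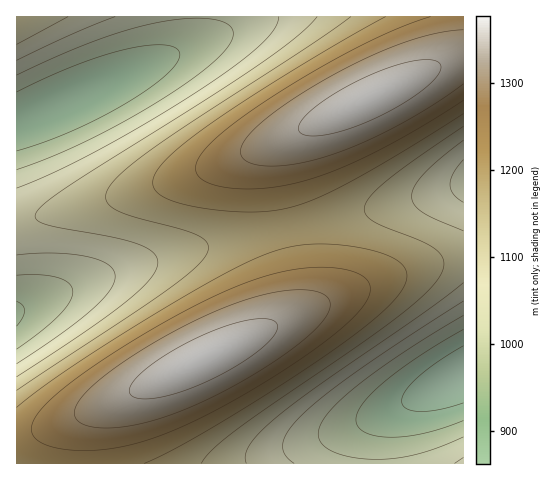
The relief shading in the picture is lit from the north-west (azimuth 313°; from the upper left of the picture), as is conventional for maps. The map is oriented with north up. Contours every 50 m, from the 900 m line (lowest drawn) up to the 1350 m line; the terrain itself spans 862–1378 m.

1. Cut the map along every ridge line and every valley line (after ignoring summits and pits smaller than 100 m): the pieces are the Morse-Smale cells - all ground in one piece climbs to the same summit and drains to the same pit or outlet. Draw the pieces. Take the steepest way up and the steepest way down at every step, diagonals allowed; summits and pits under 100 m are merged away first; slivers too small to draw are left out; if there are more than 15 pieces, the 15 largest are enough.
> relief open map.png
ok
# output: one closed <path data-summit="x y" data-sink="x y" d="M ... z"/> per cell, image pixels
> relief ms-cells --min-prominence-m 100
<path data-summit="204 358" data-sink="463 374" d="M463 185l-84 23-91 19 9 52 0 21-3 11-9 8-105 52-88 39-52 20-23 4-1 29 447 1z"/><path data-summit="371 97" data-sink="66 102" d="M463 16l-263 0-3 19-12 14-131 58-38 15 0 99 15-2 100-26 83-27 77-31 150-71 22-6z"/><path data-summit="204 358" data-sink="17 314" d="M287 228l-58 12-84 22-71 25-56 23-2 2 0 121 10 1 14-4 52-20 88-39 105-52 9-8 3-11 0-21z"/><path data-summit="371 97" data-sink="17 314" d="M290 135l-67 28-57 20-61 17-88 21-1 90 58-24 71-25 84-22 58-12-10-52 0-24 4-8z"/><path data-summit="371 97" data-sink="463 374" d="M463 58l-22 6-154 73-6 7-4 8 0 24 10 51 6 0 86-19 84-23z"/><path data-summit="17 17" data-sink="66 102" d="M199 16l-182 0-1 104 10-1 28-12 131-58 12-14z"/>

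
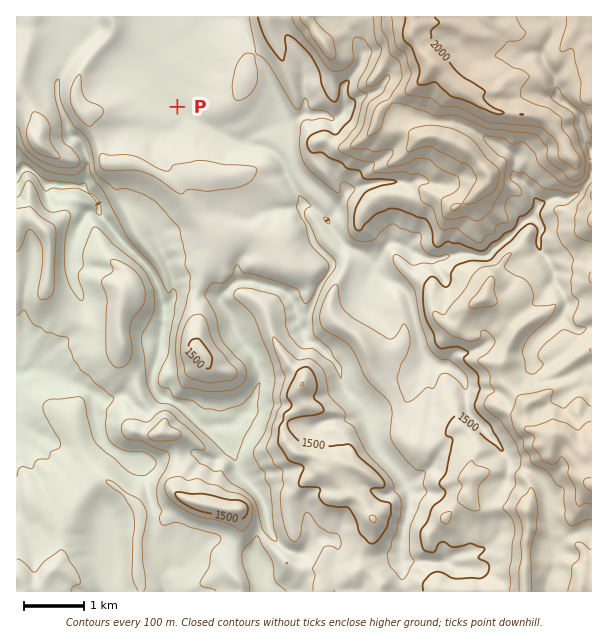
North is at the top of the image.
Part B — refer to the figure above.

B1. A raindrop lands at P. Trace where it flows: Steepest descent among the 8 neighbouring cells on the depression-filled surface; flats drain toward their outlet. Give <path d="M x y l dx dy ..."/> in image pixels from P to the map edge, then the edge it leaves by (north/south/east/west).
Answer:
<path d="M177 107l-10-12-8-14 0-10-1-2 0-40 1-2 0-7 2-3"/>
exit: north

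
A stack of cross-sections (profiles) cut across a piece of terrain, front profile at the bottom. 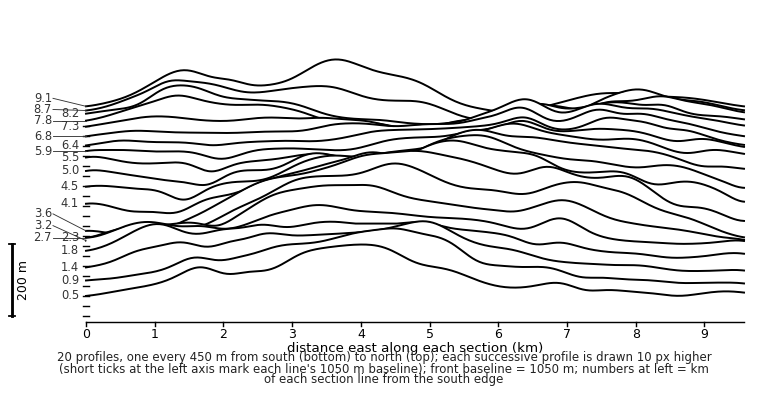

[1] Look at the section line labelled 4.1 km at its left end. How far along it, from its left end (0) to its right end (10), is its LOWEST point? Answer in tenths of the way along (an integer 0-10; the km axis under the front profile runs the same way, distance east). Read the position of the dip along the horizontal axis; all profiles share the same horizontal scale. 1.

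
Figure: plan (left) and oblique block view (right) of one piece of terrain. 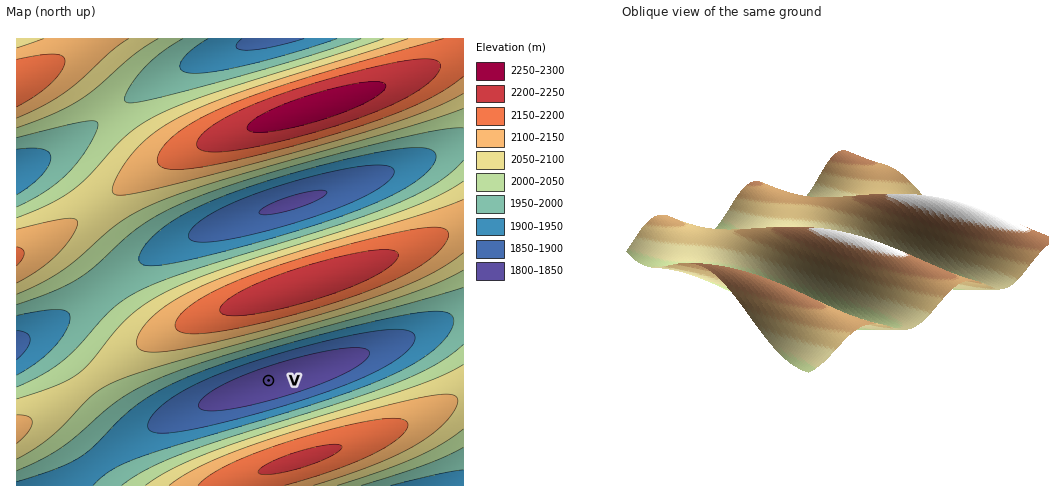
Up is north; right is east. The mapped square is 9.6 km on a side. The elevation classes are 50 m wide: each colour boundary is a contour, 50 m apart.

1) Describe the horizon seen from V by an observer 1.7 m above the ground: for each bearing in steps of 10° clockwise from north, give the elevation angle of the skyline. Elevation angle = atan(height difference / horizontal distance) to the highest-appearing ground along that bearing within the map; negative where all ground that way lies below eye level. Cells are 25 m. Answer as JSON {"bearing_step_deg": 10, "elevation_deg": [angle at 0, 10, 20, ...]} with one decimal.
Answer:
{"bearing_step_deg": 10, "elevation_deg": [14.8, 14.0, 12.7, 11.0, 8.8, 6.2, 3.4, 1.9, 2.6, 3.9, 5.9, 8.0, 9.9, 11.5, 12.6, 13.4, 13.7, 13.6, 13.0, 12.0, 10.6, 8.8, 6.6, 4.3, 2.4, 2.0, 3.2, 4.3, 6.3, 8.4, 10.4, 12.2, 13.6, 14.5, 15.1, 15.2]}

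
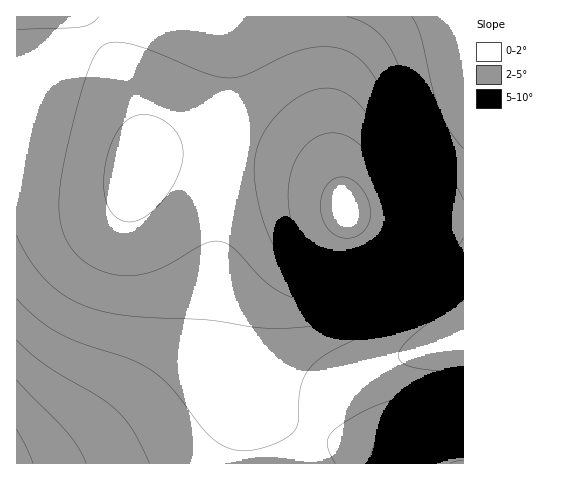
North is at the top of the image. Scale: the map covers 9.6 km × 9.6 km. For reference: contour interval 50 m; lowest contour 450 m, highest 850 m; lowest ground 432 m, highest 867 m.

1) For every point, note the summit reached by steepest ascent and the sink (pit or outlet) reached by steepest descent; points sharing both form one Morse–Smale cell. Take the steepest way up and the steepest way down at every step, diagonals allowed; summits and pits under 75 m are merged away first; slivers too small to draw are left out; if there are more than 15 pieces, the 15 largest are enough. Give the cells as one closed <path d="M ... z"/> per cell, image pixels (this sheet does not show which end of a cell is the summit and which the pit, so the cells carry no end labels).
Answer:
<path d="M87 16l-71 1 0 446 289 1 9-31-42-18-16-12-8-8-6-11-4-16-1-36 7-26 19-28 34-30 43-30 6-7 0-3-6-11-24-20-24-12-25-7-39-6-47-1-30 5-11 7 1-30-9-34-22-44z"/><path d="M463 16l-376 1 32 53 13 29 9 34-1 30 11-7 30-5 29 0 46 5 36 9 24 12 24 20 6 13 4 3 48 6 65 1z"/><path d="M347 211l-50 37-34 30-18 26-8 28 1 36 4 16 6 11 18 17 45 20 4-1 9-21 12-17 24-19 53-21 51-13 0-119-83-3-26-4z"/><path d="M463 340l-50 13-53 21-16 11-13 14-17 34 93 31 56 0z"/><path d="M315 434l-3 1-3 11-3 18 101-1z"/>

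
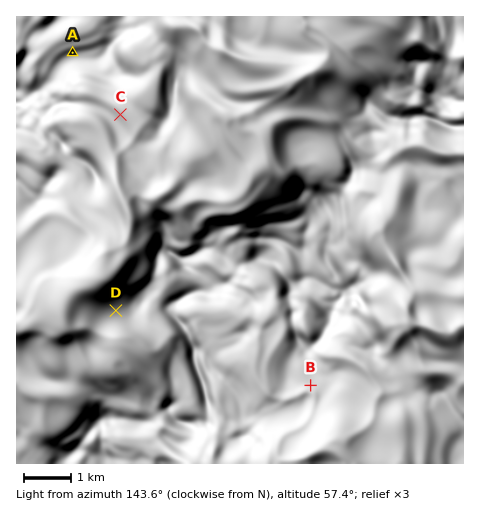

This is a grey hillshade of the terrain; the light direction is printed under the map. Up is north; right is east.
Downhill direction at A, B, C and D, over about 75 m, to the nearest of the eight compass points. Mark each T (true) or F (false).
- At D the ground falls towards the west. T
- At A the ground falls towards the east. F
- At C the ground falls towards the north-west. F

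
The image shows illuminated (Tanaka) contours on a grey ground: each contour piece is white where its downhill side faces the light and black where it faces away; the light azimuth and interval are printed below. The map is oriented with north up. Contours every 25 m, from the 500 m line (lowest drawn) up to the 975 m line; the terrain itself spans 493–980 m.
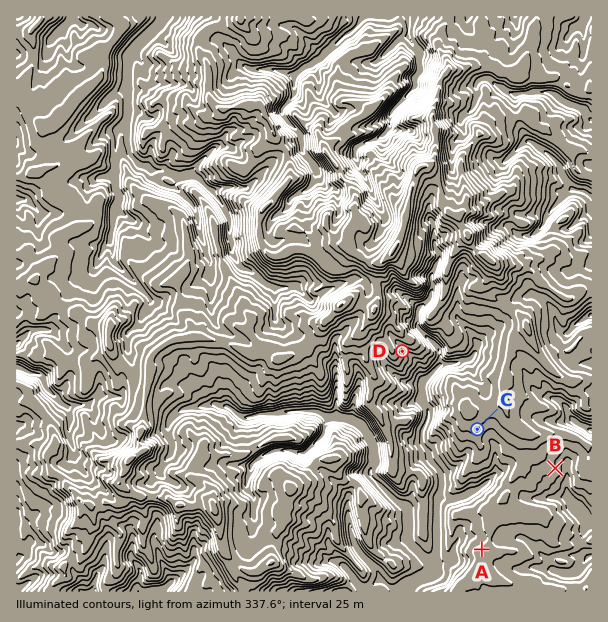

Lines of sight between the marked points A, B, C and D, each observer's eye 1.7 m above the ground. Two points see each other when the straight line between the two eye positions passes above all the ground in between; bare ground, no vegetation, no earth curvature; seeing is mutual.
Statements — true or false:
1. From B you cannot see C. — true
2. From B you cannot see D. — true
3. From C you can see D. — false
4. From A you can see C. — true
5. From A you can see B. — false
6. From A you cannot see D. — false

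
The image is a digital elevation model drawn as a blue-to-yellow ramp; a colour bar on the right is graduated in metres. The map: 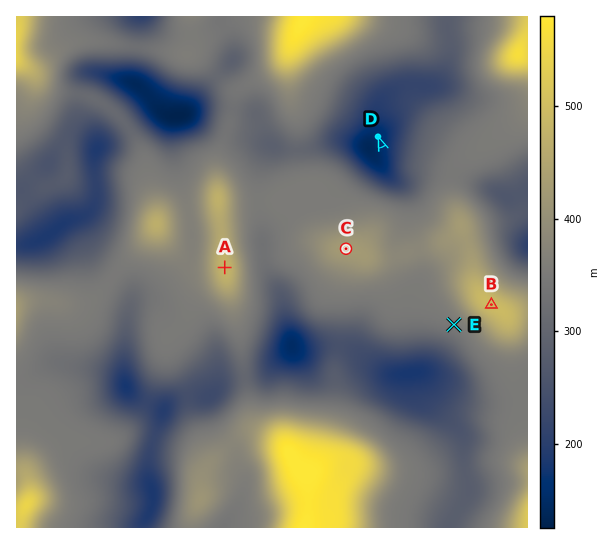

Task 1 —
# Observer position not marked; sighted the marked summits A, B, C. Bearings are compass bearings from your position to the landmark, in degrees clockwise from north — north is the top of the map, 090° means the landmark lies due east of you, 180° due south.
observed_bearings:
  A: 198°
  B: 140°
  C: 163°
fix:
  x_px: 290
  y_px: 65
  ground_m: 506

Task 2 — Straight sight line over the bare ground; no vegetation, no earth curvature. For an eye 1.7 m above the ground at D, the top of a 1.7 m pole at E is out of sight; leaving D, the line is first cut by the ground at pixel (393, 175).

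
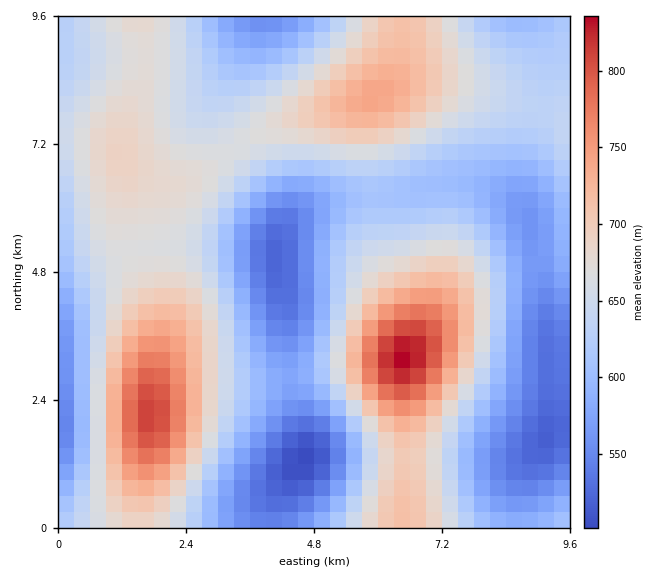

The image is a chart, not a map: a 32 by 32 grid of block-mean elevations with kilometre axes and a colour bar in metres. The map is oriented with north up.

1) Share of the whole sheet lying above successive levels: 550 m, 91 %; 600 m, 72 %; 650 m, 46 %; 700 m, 18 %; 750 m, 6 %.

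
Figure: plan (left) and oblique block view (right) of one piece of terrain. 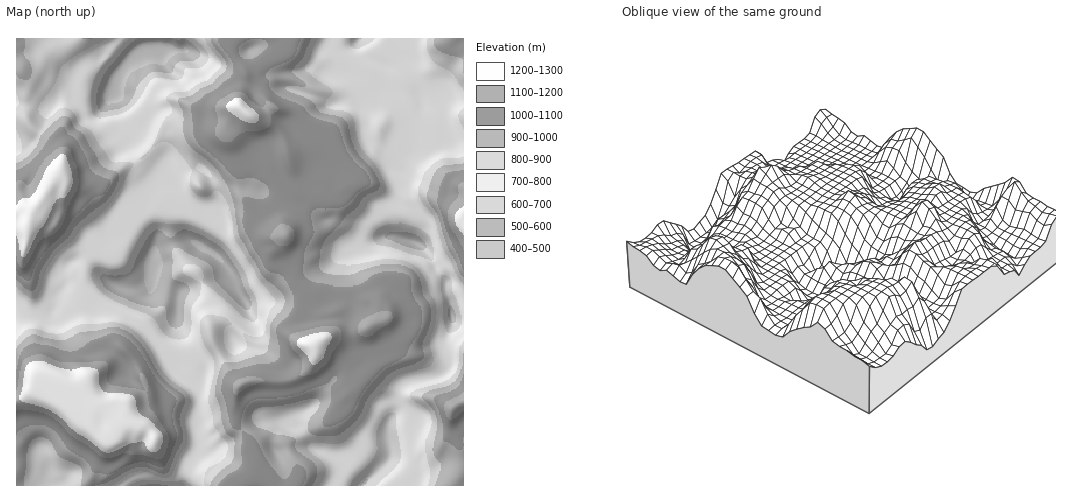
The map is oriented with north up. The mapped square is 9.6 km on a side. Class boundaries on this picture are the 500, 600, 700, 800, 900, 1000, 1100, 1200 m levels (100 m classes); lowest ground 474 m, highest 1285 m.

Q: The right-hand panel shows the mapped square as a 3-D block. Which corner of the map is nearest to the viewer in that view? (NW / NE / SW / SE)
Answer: SW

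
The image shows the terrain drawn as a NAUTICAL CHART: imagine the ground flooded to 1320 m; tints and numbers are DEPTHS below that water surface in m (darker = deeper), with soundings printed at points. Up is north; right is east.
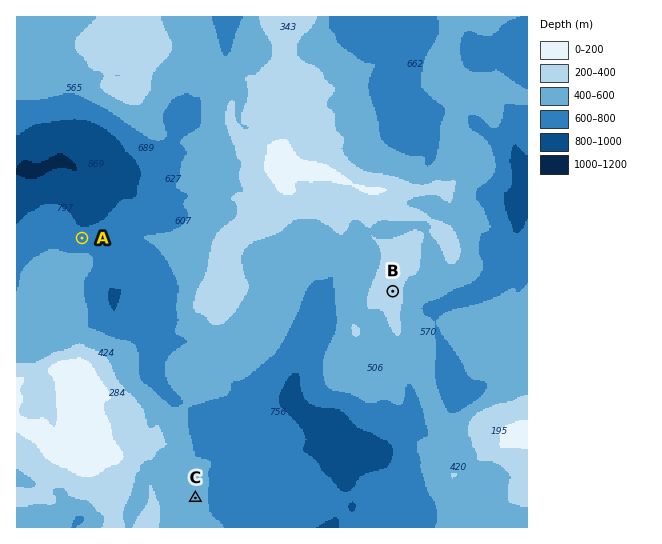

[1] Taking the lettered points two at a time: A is lower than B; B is higher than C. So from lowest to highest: A C B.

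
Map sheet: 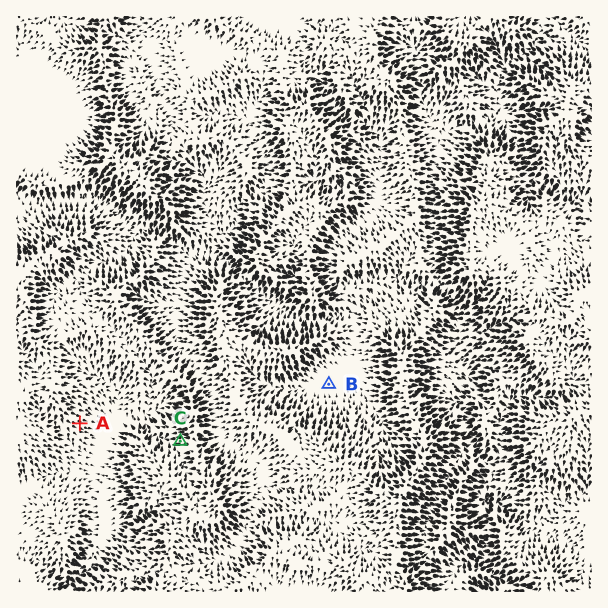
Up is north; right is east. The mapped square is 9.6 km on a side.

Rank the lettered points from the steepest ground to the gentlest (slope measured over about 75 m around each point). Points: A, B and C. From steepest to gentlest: C A B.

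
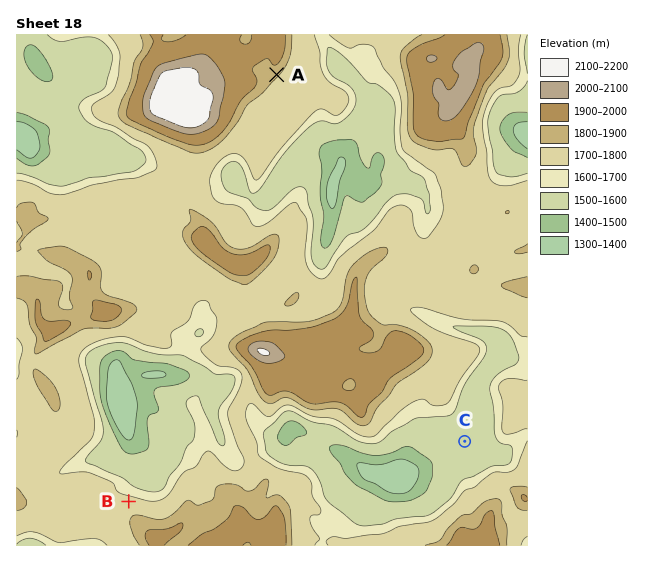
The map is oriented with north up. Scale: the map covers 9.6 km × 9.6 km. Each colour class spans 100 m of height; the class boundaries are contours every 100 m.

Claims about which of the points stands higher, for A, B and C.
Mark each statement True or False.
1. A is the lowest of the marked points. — False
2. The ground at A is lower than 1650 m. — False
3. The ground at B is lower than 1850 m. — True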